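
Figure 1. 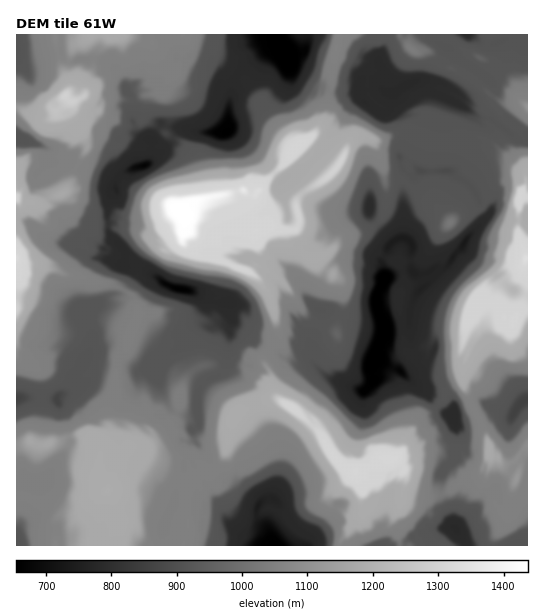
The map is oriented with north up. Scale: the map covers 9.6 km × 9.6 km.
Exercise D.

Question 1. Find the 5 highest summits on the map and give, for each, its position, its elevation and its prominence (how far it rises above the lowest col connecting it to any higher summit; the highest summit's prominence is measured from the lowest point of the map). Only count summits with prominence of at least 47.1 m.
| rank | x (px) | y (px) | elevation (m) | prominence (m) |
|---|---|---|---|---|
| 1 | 185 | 216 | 1437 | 783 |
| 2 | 395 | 459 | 1310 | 266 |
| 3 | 337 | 168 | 1300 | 66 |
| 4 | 65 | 96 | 1299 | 250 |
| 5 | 107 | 491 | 1186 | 140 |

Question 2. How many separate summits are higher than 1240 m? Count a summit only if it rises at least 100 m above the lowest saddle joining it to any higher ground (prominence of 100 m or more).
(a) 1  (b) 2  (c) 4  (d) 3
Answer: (d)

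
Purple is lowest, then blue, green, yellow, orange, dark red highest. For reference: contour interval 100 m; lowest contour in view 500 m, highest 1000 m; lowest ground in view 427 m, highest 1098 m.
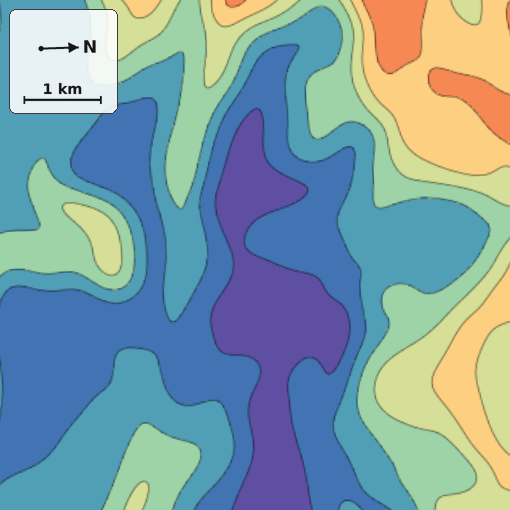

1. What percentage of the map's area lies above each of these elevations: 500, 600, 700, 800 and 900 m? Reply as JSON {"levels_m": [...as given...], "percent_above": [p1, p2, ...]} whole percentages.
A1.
{"levels_m": [500, 600, 700, 800, 900], "percent_above": [90, 65, 39, 22, 12]}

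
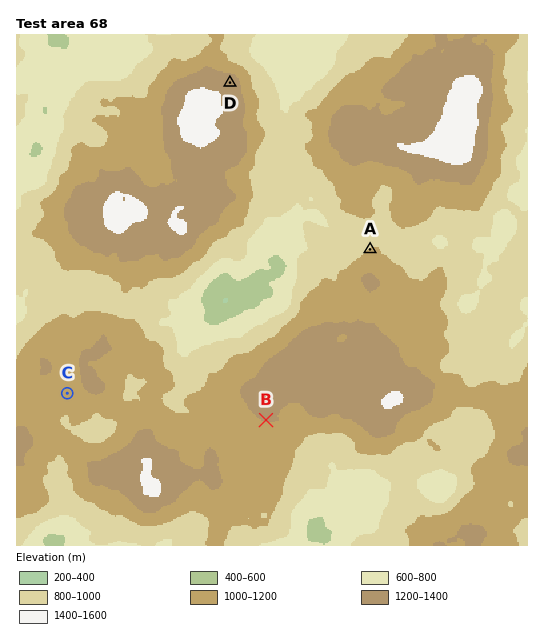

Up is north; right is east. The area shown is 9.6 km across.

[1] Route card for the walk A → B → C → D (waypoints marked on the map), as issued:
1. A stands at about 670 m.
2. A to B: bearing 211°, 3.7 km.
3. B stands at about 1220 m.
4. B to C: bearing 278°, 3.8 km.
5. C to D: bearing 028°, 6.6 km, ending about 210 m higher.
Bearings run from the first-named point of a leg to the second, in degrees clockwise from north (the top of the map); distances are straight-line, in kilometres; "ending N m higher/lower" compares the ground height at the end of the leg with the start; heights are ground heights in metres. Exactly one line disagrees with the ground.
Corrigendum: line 1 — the height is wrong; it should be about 1020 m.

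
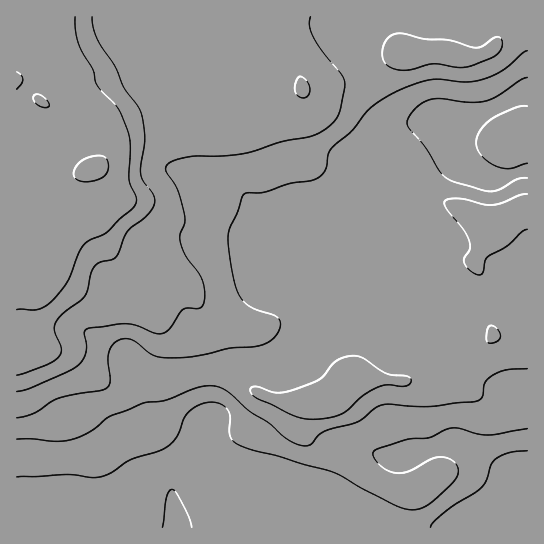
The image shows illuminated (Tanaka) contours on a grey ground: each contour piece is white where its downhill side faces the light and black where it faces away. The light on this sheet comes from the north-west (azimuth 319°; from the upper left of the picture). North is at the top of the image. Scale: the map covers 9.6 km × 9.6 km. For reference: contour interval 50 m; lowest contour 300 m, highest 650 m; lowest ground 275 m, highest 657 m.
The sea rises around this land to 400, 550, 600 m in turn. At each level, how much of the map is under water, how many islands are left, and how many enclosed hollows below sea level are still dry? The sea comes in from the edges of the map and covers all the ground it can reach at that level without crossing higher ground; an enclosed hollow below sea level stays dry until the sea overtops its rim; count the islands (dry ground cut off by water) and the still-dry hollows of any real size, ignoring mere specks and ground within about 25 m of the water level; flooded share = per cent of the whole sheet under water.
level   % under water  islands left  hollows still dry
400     25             0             0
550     87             0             0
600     90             0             0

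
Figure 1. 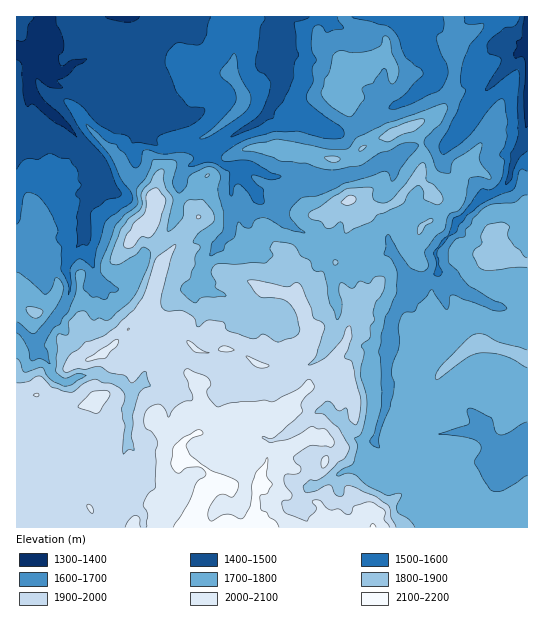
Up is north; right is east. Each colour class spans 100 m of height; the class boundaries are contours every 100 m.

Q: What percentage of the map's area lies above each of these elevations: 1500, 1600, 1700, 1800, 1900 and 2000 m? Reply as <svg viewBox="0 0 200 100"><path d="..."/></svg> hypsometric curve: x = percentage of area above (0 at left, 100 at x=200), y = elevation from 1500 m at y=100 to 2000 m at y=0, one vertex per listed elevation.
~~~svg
<svg viewBox="0 0 200 100"><path d="M177 100l-24-20-30-20-50-20-23-20-33-20"/></svg>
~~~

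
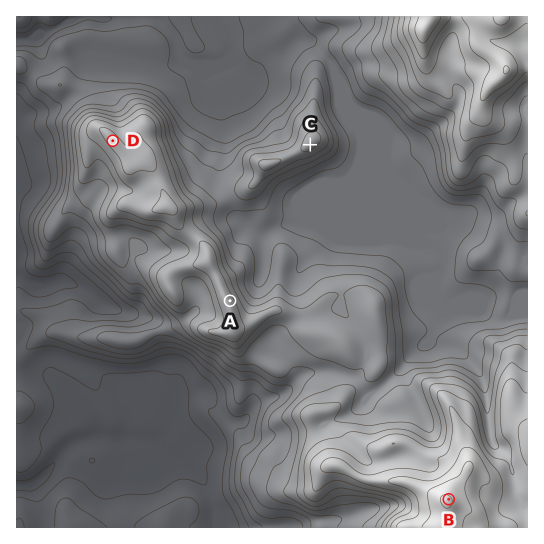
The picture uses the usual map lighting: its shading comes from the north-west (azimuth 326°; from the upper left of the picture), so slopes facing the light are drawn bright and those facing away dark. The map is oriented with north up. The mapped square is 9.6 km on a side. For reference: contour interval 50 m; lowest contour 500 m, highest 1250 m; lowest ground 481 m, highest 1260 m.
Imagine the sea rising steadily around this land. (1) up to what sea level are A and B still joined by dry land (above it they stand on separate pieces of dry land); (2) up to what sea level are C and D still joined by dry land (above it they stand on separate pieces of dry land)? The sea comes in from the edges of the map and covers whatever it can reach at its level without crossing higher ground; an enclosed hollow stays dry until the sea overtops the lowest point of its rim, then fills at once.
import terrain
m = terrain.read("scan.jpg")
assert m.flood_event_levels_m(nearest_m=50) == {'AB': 900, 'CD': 850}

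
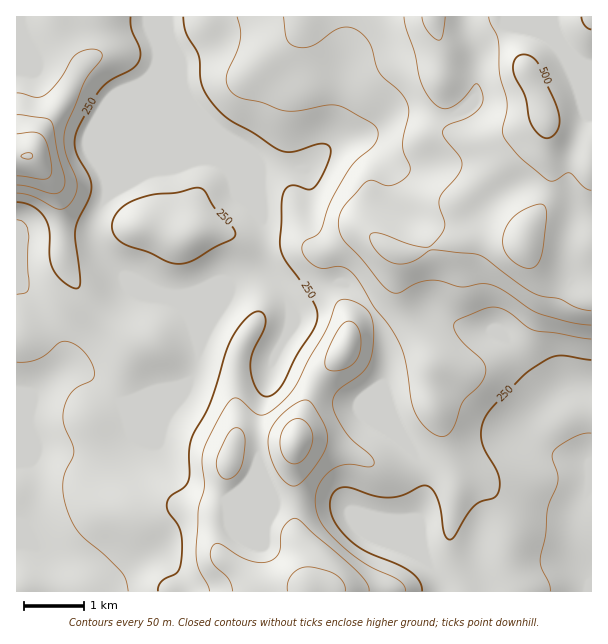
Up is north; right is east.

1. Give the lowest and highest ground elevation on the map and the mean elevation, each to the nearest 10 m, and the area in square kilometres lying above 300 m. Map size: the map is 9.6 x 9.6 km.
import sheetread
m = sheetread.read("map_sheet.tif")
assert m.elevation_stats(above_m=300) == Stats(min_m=150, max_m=520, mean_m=290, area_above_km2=36.3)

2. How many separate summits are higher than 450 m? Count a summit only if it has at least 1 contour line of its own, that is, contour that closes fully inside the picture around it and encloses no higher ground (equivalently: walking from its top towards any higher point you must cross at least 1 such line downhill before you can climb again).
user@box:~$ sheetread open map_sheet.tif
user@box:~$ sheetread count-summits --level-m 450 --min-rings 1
2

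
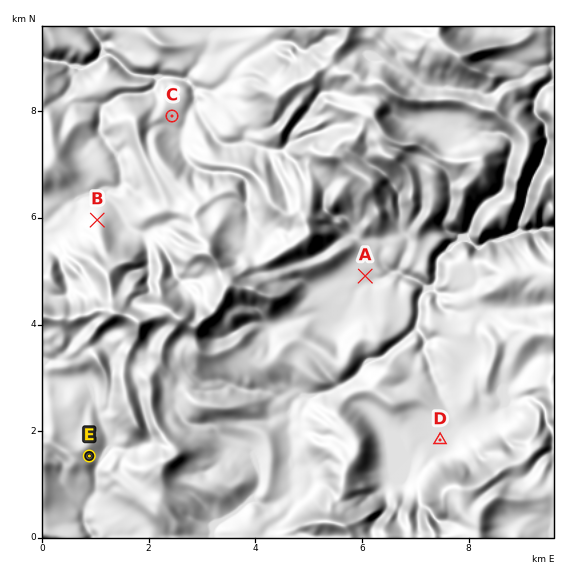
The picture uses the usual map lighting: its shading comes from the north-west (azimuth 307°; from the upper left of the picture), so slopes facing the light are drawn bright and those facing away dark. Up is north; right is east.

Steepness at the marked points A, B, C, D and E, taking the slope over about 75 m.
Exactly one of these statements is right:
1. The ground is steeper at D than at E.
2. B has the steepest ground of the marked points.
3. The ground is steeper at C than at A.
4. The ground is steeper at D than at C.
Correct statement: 3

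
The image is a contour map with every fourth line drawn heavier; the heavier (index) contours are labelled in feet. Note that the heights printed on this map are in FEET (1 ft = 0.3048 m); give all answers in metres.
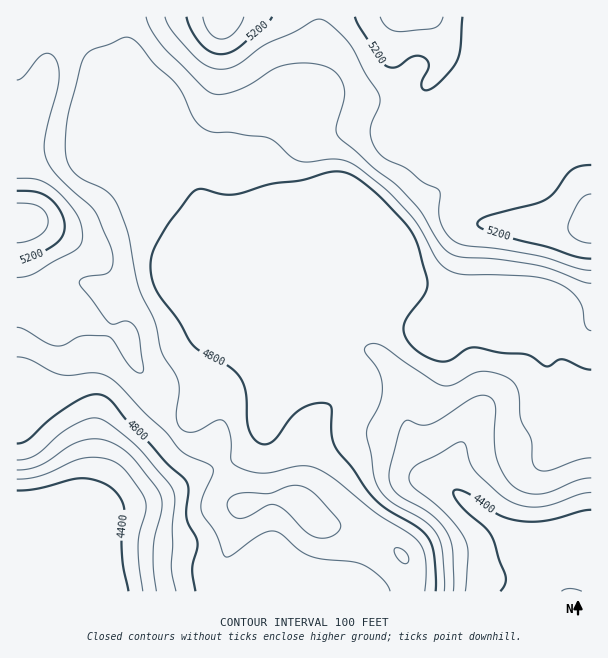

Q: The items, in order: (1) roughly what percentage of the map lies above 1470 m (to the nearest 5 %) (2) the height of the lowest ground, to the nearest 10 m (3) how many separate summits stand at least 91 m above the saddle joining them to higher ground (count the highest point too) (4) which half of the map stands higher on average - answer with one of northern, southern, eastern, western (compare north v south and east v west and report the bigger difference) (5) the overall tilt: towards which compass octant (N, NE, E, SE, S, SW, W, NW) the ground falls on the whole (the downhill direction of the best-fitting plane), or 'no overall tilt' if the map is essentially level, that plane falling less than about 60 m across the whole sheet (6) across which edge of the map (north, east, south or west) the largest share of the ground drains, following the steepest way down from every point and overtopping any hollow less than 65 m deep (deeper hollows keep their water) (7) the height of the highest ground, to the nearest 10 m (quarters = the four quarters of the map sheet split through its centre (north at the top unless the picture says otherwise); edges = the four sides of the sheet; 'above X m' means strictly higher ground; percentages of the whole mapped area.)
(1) Roughly 55 % of the ground is higher than 1470 m.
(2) The lowest point is down at roughly 1310 m.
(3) There are 2 summits with 91 m or more of prominence.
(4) On average the northern half of the map is the higher ground.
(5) The general tilt is down to the south (the land rises towards the north).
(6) The largest share of the runoff leaves by the southern edge.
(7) The highest ground is at about 1630 m.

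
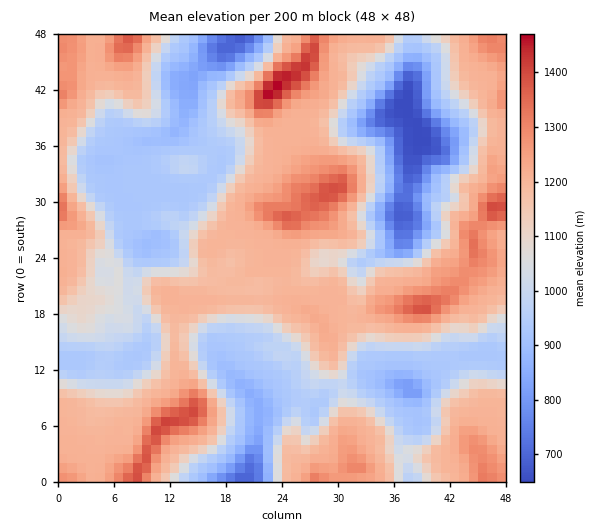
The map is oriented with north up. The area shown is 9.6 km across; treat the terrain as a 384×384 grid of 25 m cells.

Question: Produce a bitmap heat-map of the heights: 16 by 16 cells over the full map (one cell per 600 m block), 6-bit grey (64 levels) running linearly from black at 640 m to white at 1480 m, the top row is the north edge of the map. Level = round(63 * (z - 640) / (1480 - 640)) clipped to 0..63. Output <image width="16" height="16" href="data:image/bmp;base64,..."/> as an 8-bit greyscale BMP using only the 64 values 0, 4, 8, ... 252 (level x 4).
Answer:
<image width="16" height="16" href="data:image/bmp;base64,Qk02BQAAAAAAADYEAAAoAAAAEAAAABAAAAABAAgAAAAAAAABAAATCwAAEwsAAAABAAAAAAAAAAAAAAEBAQACAgIAAwMDAAQEBAAFBQUABgYGAAcHBwAICAgACQkJAAoKCgALCwsADAwMAA0NDQAODg4ADw8PABAQEAAREREAEhISABMTEwAUFBQAFRUVABYWFgAXFxcAGBgYABkZGQAaGhoAGxsbABwcHAAdHR0AHh4eAB8fHwAgICAAISEhACIiIgAjIyMAJCQkACUlJQAmJiYAJycnACgoKAApKSkAKioqACsrKwAsLCwALS0tAC4uLgAvLy8AMDAwADExMQAyMjIAMzMzADQ0NAA1NTUANjY2ADc3NwA4ODgAOTk5ADo6OgA7OzsAPDw8AD09PQA+Pj4APz8/AEBAQABBQUEAQkJCAENDQwBEREQARUVFAEZGRgBHR0cASEhIAElJSQBKSkoAS0tLAExMTABNTU0ATk5OAE9PTwBQUFAAUVFRAFJSUgBTU1MAVFRUAFVVVQBWVlYAV1dXAFhYWABZWVkAWlpaAFtbWwBcXFwAXV1dAF5eXgBfX18AYGBgAGFhYQBiYmIAY2NjAGRkZABlZWUAZmZmAGdnZwBoaGgAaWlpAGpqagBra2sAbGxsAG1tbQBubm4Ab29vAHBwcABxcXEAcnJyAHNzcwB0dHQAdXV1AHZ2dgB3d3cAeHh4AHl5eQB6enoAe3t7AHx8fAB9fX0Afn5+AH9/fwCAgIAAgYGBAIKCggCDg4MAhISEAIWFhQCGhoYAh4eHAIiIiACJiYkAioqKAIuLiwCMjIwAjY2NAI6OjgCPj48AkJCQAJGRkQCSkpIAk5OTAJSUlACVlZUAlpaWAJeXlwCYmJgAmZmZAJqamgCbm5sAnJycAJ2dnQCenp4An5+fAKCgoAChoaEAoqKiAKOjowCkpKQApaWlAKampgCnp6cAqKioAKmpqQCqqqoAq6urAKysrACtra0Arq6uAK+vrwCwsLAAsbGxALKysgCzs7MAtLS0ALW1tQC2trYAt7e3ALi4uAC5ubkAurq6ALu7uwC8vLwAvb29AL6+vgC/v78AwMDAAMHBwQDCwsIAw8PDAMTExADFxcUAxsbGAMfHxwDIyMgAycnJAMrKygDLy8sAzMzMAM3NzQDOzs4Az8/PANDQ0ADR0dEA0tLSANPT0wDU1NQA1dXVANbW1gDX19cA2NjYANnZ2QDa2toA29vbANzc3ADd3d0A3t7eAN/f3wDg4OAA4eHhAOLi4gDj4+MA5OTkAOXl5QDm5uYA5+fnAOjo6ADp6ekA6urqAOvr6wDs7OwA7e3tAO7u7gDv7+8A8PDwAPHx8QDy8vIA8/PzAPT09AD19fUA9vb2APf39wD4+PgA+fn5APr6+gD7+/sA/Pz8AP39/QD+/v4A////ALSszLx8TCRMqLjAqHSctMSsqLDQtJBMUJCgtJxojLi0qKSkxNy0WEhgbJRwUHCoqHxweJywfEhQYGxkTDxYgIhYXFh0mFhUYGygeFxcXFhYeHhweJxsaHSYrKSgrJyIeJSEdJyoqKSkrKyktMjQuKiogHB8iKSkqKSYfIiYtMC4qIxYUHCoqKysoJRUMHy8uLh8WFxgjKzE0MigQBRgrNCYWFRYWGSgtMjYxGAcUJjAgFRUWGBYeKiwuKxgDCBcrJxgWFRMXICsrJxYLAgUUKC0iIx0RGSs3LioaCQIQHysvKyscEBEcMjkuJBYHFSgsLy0zIxQJCBowMSklFhsrMQ="/>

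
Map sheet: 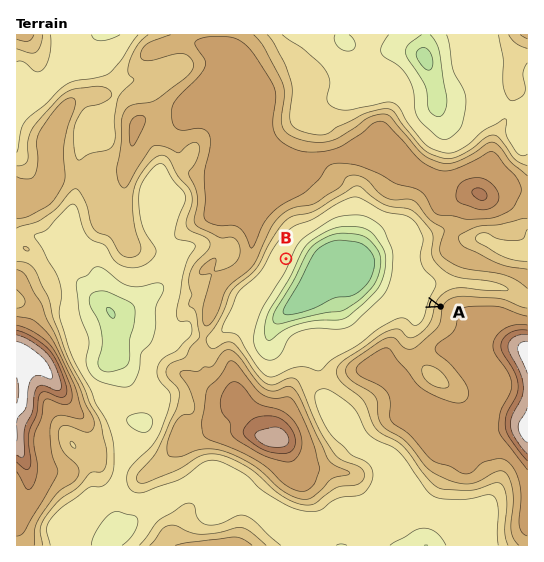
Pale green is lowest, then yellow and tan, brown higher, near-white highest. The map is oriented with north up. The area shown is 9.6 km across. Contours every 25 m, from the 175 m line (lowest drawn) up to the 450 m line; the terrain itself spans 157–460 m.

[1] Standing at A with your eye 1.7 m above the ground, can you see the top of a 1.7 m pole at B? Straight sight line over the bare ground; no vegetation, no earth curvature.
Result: yes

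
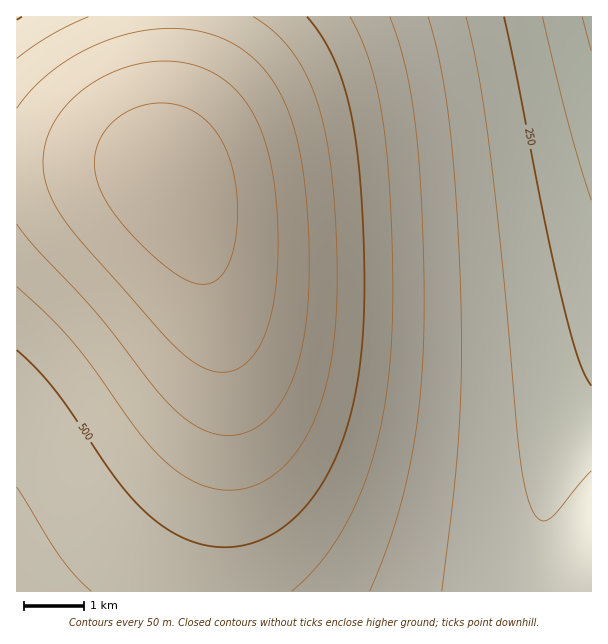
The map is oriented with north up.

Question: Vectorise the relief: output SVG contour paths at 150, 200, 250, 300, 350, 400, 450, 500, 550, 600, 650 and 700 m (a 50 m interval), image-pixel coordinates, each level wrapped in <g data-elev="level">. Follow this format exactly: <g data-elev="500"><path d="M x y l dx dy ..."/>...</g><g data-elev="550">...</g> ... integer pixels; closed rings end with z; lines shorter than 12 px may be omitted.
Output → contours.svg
<g data-elev="150"><path d="M591 51l-9-34"/></g><g data-elev="200"><path d="M591 200l-22-75-27-108"/></g><g data-elev="250"><path d="M591 386l-7-12-7-18-17-63-15-72-41-204"/></g><g data-elev="300"><path d="M591 471l-40 47-8 3-7-5-9-19-6-34-18-190-12-112-11-80-14-64"/></g><g data-elev="350"><path d="M442 591l11-96 6-58 2-63 0-68-4-97-7-81-9-60-13-51"/></g><g data-elev="400"><path d="M370 591l22-58 16-59 10-61 5-69 0-102-6-105-11-66-7-29-9-25"/></g><g data-elev="450"><path d="M292 591l19-18 16-20 16-23 14-27 11-29 9-31 7-35 5-36 3-46 1-56-3-69-4-57-6-39-7-33-10-30-13-25"/><path d="M17 487l43 70 15 19 16 15"/></g><g data-elev="500"><path d="M17 350l21 20 18 22 52 76 21 27 23 23 24 16 16 8 17 4 18 1 16-2 17-5 16-8 15-11 14-14 14-18 12-21 10-24 9-26 6-29 5-30 3-71-3-100-4-41-6-34-8-29-9-25-12-23-15-19"/></g><g data-elev="550"><path d="M17 287l29 27 22 22 22 28 55 76 19 20 19 15 14 8 13 5 15 2 14 0 13-4 14-6 12-8 12-12 14-19 11-23 9-26 7-32 4-33 2-39 0-45-3-46-4-36-5-30-7-27-9-23-11-21-13-17-15-14-17-12"/><path d="M88 17l-37 18-34 23"/></g><g data-elev="600"><path d="M17 224l19 24 62 67 63 80 15 16 13 11 12 7 12 4 12 2 12 0 12-4 11-6 10-9 9-11 8-13 7-17 10-40 5-48-1-59-5-55-9-44-13-34-18-27-12-12-12-9-14-7-15-6-16-4-17-1-34 2-37 10-35 17-31 23-13 14-10 13"/></g><g data-elev="650"><path d="M220 372l8 0 9-3 8-5 7-7 12-21 9-28 4-39 1-45-4-44-8-36-9-22-11-20-15-16-16-12-20-9-21-4-22 1-24 5-21 8-19 11-16 13-14 17-9 16-5 18-1 17 3 18 9 21 17 24 93 107 17 16 13 10 12 6z"/></g><g data-elev="700"><path d="M197 284l12 0 10-6 8-11 6-16 4-23 0-24-2-24-5-21-6-15-9-13-9-11-12-9-14-5-13-3-15 1-14 3-12 5-10 7-9 9-6 10-5 11-1 10 0 12 3 12 6 14 9 14 27 32 33 29 13 8z"/></g>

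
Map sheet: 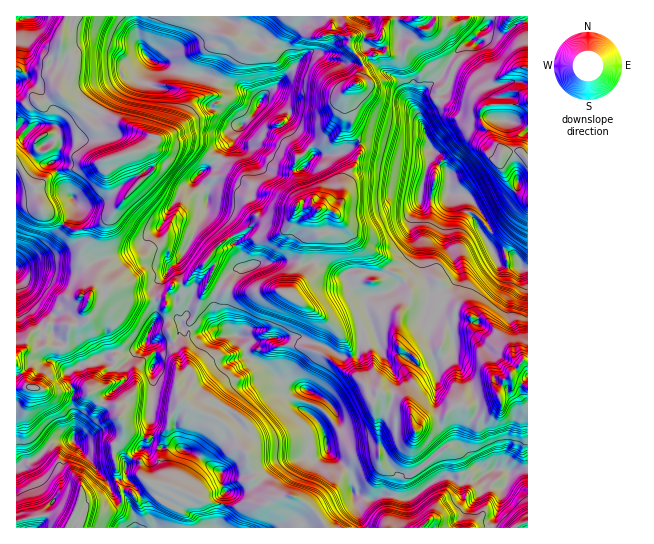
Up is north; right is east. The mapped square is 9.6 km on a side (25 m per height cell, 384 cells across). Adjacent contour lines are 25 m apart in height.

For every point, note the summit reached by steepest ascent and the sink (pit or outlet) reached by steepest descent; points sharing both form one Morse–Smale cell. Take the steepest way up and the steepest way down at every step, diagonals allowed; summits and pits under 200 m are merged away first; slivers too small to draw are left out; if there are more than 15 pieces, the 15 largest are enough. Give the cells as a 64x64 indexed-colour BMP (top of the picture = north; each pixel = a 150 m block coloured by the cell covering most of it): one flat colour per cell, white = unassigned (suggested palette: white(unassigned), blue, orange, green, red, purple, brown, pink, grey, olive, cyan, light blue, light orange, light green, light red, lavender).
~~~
<image width="64" height="64" href="data:image/bmp;base64,Qk12CAAAAAAAAHYAAAAoAAAAQAAAAEAAAAABAAQAAAAAAAAIAAATCwAAEwsAABAAAAAAAAAA////ALR3HwAOf/8ALKAsACgn1gC9Z5QAS1aMAMJ34wB/f38AIr28AM++FwDox64AeLv/AIrfmACWmP8A1bDFAGZmZmZmZmZmZmZmZmZmZmZmZmYREREREREREREREREQmZaZmWZmZmZmZmZmZmZmZmZmZhERERERERERERERERGZmZmZmZlmZmZmZmZmZmZmZmZhEREREREREREREREREZmZmZmZmZZmZmZmZmZmZmZmZhERERERERERERERERERmZmZmZmZlmZmZmZmZmZmYRERERER3d3XdxERERERERGZmZmZmZmWZmZmZmZmZmYRERERERHd3dd3dxEREREREZmZmZmZmWZmZmZmZmZmZhEREREREd3d13d37u7hERERmZmZmZmZZmZmZmZmZmZhEREREREd3d3Xd37u7u53d3eZmZmZmZlmZmZmZmZmZmEREREREd3d3Xd3d+7u53d3d5mZmZmZmWZmZmZmZmZmYREREREd3d3dd3d3fu53d3d3mZmZmZmZZmZmZmZmZmZhERERERd3d3d3d3d3d3d3d3eZmZmZmZmWYRFmZmZmZmERERERF3d3d3d3d3d3d3d3d5mZmZmZmZkRERZmZmZmYRERERF3d3d3d3d3d3d3d3d3mZmZmZmZkRERFmZmZmYREREREXd3d3d3dER3d3d3d3eZmZmZmZmRERERZmZmYRERERERd3d3d3d0RER3d3d3d5mZmZmZkRERERFhFmEREREREREXd3d3d3RERERER3d3mZmZmZkREREREREREREREREREXd3d0d3REREREREd3cJEREZkREREREREREREREREXd3d3d3RERERERERERHdwEREREREREREREREREREREXd3d3d3REREREREREREdEAREREREREREREREREREREXd3d3d3REREREREREREREQREREREREREREREREREREXd3d3d3dERERERERERERERBERERERERERERERERERF3d3d3d3ckREREREAEREREREqqEREREREREREREREREXd3d3d3IiNEREREQABERERESqqqoREREREREREREREXInd3ciIiM0RERERAAERERERKqqqqERERERERERERESIiIiIiIiMzREREREAEREREREqqqqqhERERERERIiIRIiIiIiIiMzM0REREQARERERESqqqqqoRERERIiIiIhIiIiIiIiMzMzREREQERERERERKqqqqqhEREREiIiIiEiIiIiIiMzMzNEREREREREREREqqqqqqERERESIiIiISIiIiIjMzMzM0RERERERERERESqqqqqoRERERIiIiIhEiIiIjMzMzP//0RERERERERERKqqqqqqEREREiIiIiISIiIiIzMzM///80RLu0REREREqqqqqqEREREREiIiIiIiIiIjMzM///8zNEu7tERERESqqqqqoRERERESIiIiIiIiIiMzMzMzMzMzS7u0RERERKqqqqqhEREREREiIiIiIiIiIjMzMzMzMzNLu7RERAAFqqqqqhERERERERIiIiIiIiIiMzMzMzMzMzu7REREUFWqqqqqoRERERERESIiIiIiIiIzMzMzMzMzu7tEREVVVaqqqqqhERERERERIiIgAAAiIiMzMzMzMzO7u0REVVVVqqqqqIERERERERESIiIgACIiIzMzMzMzO7u7REQFVVWqqqiIiIERERERERIiIiIiIiIjMzMzMzMzu7tEQAVVVaqqiIiIiBERERERESIiIiIiIiIzMzMzMzO7u0RAVVVVqoiIiIiIgRERERERIiIiIiIiMzMzMzMzM7u7REVVVVWIiIiIiIiIEREREREiIiIiIiIzMzMzMzMzO7tEVVVVVYiIiIiIiIiBEREREiIiIiIiIzMzMzMzMzM7u1VVVVVViIiIiIiIiIgRERESIiIiIiIjMzMzMzMzMzu7VVVVVVWIiIiIiIiIiIERERIiIiIiIiMzMzMzMzMzO7tVVVVVVYiIiIiIiIiIgRERERIiIiIiIzMzMzMzMzM7u1VVVVVViIiIiIiIiIiBERERESIiIiIiMzMzMzMzMzO1VVVVVVWIiIiIiIiIiBERERERIiIiIiIjMzMzMzMzM1VVVVVVVYiIiIiIiIiIgRERERESIiIiIiIjMzMzMzM1VVVVVVVViIiIiIiIiIgRERERERIiIiIiIiIjMzMzMzVVVVVVVVWIiIiIiIiBERERERERESIREiIiIiMzMzMzNVVVVVVVVYiIiIiIgRERERERERERERERIiIiIzMzMzNVVVVVVVVViIiIiIgREREREREREREREREiIiIjMzMzM1VVVVVVVVXMzIgREREREREREREREREREiIiIiMzMzMzVVVVVVVVVczMwRERERERERERERERERIiIiIiIzMzMzM1VVVVVVVVzMzAERERERERERERERERERIiIiIiMzMzMzNVVVVVVVXMzAABERERERERERERERERESIiIiIjMzMzMzVVVVVVVczMAAEREREREREREREREREREiIiIiMzMzMzM1VVVVVVzMwAAREREREREREREREREREiIiIiIzMzMzMzVVVVVVXMzMAREREREREREREREREREiIiIiIzMzMzMzM1VVVVVczMzBERERERERERERERERIiIiIiIjMzMzMzMzNVVVVVzMzMERERERERERERERERIiIiIiIjMzMzMzMzMzNVVVXMzMwBERERERERERERERIiIiIiIzMzMzMzMzMzMzVVVczMzAEREREREREREREiIiIiIiIjMzMzMzMzMzMzNVVV"/>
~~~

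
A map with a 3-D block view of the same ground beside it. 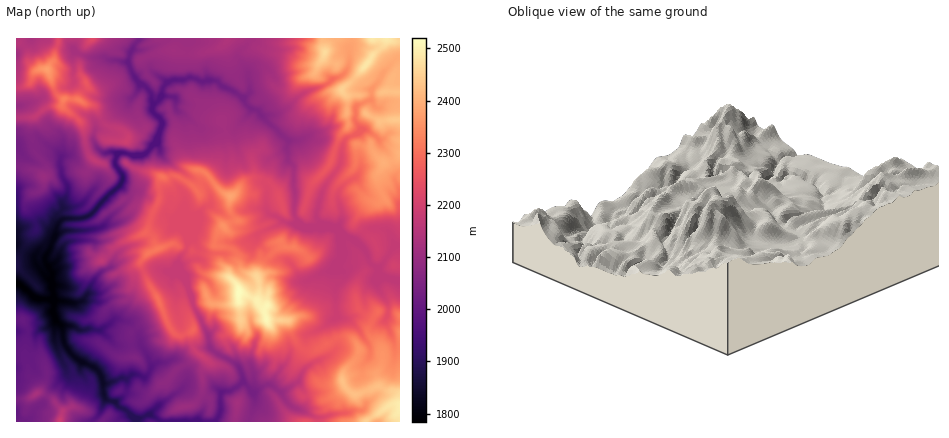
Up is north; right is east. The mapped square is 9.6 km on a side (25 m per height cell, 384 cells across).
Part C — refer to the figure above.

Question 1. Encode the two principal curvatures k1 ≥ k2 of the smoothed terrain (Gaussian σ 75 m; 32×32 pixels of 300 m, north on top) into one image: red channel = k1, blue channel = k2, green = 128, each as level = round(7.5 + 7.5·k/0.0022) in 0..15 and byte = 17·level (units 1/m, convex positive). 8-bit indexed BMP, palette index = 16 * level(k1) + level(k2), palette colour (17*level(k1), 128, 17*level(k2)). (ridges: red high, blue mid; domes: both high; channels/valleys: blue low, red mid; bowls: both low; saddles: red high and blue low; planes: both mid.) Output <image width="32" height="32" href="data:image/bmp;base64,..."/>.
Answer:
<image width="32" height="32" href="data:image/bmp;base64,Qk02CAAAAAAAADYEAAAoAAAAIAAAACAAAAABAAgAAAAAAAAEAAATCwAAEwsAAAABAAAAAAAAAIAAABGAAAAigAAAM4AAAESAAABVgAAAZoAAAHeAAACIgAAAmYAAAKqAAAC7gAAAzIAAAN2AAADugAAA/4AAAACAEQARgBEAIoARADOAEQBEgBEAVYARAGaAEQB3gBEAiIARAJmAEQCqgBEAu4ARAMyAEQDdgBEA7oARAP+AEQAAgCIAEYAiACKAIgAzgCIARIAiAFWAIgBmgCIAd4AiAIiAIgCZgCIAqoAiALuAIgDMgCIA3YAiAO6AIgD/gCIAAIAzABGAMwAigDMAM4AzAESAMwBVgDMAZoAzAHeAMwCIgDMAmYAzAKqAMwC7gDMAzIAzAN2AMwDugDMA/4AzAACARAARgEQAIoBEADOARABEgEQAVYBEAGaARAB3gEQAiIBEAJmARACqgEQAu4BEAMyARADdgEQA7oBEAP+ARAAAgFUAEYBVACKAVQAzgFUARIBVAFWAVQBmgFUAd4BVAIiAVQCZgFUAqoBVALuAVQDMgFUA3YBVAO6AVQD/gFUAAIBmABGAZgAigGYAM4BmAESAZgBVgGYAZoBmAHeAZgCIgGYAmYBmAKqAZgC7gGYAzIBmAN2AZgDugGYA/4BmAACAdwARgHcAIoB3ADOAdwBEgHcAVYB3AGaAdwB3gHcAiIB3AJmAdwCqgHcAu4B3AMyAdwDdgHcA7oB3AP+AdwAAgIgAEYCIACKAiAAzgIgARICIAFWAiABmgIgAd4CIAIiAiACZgIgAqoCIALuAiADMgIgA3YCIAO6AiAD/gIgAAICZABGAmQAigJkAM4CZAESAmQBVgJkAZoCZAHeAmQCIgJkAmYCZAKqAmQC7gJkAzICZAN2AmQDugJkA/4CZAACAqgARgKoAIoCqADOAqgBEgKoAVYCqAGaAqgB3gKoAiICqAJmAqgCqgKoAu4CqAMyAqgDdgKoA7oCqAP+AqgAAgLsAEYC7ACKAuwAzgLsARIC7AFWAuwBmgLsAd4C7AIiAuwCZgLsAqoC7ALuAuwDMgLsA3YC7AO6AuwD/gLsAAIDMABGAzAAigMwAM4DMAESAzABVgMwAZoDMAHeAzACIgMwAmYDMAKqAzAC7gMwAzIDMAN2AzADugMwA/4DMAACA3QARgN0AIoDdADOA3QBEgN0AVYDdAGaA3QB3gN0AiIDdAJmA3QCqgN0Au4DdAMyA3QDdgN0A7oDdAP+A3QAAgO4AEYDuACKA7gAzgO4ARIDuAFWA7gBmgO4Ad4DuAIiA7gCZgO4AqoDuALuA7gDMgO4A3YDuAO6A7gD/gO4AAID/ABGA/wAigP8AM4D/AESA/wBVgP8AZoD/AHeA/wCIgP8AmYD/AKqA/wC7gP8AzID/AN2A/wDugP8A/4D/AJV2hfeUpLHXtoCQkPKyoZGxpbeFh4bHxcOUsrLD5aWXtqWE1ujXtpCQx9mSktjYtcWjyZWFp5OTlbinlaWBt6iE+cWVlYSloPm1p9emg3W3lIC0g4Wlg7eVlpXXx7alp4aVtoV1lseAoYGSt7iHdcaEp6OVpoSngrmmtthlhqd1lofIlLaTgIW4hcWClrd1psjXgYWVtpWmk4aV14aHl4aYh9iDkoKXt7i4poSTYpb3opGUg7eVhZenhHSFt4SnhqintnOj2Ni2hpaEprantaOSp6XBxbaEppa4lobYlLiVpaWUg7OhkYKYmIV1xtfpsoKk2NSS54ODc4SWt5OnlrXZuJWCxefXpXSFdXX3ddeQlKbooPnW+ObHlXR0haeDpbeVpKSkc5fGpoZ1ptaGsrTWtdeC2LeDhpaWhZenp8a1tYGklbWjc5WmlpX4lZaA6JR16bWotnV1doeGh6eWhIaC2JWFhMWCtoSXtsZ1l5Lmgab3k7W2dGR2h4eGp3aGhseWdYWl6bSxxqfFdXZ2hMW2+ZPHyLa2lJSEd3aXl4aXp3aFhYWn6OaDleeEhXSWdKSTpXOkk3KW2qWFh4eFlpelhoSltdilxraUpefXx5WVt5WVdZa3x9int4aHhpaYdpW5lYKkk6PGt9jHpnWVdoW3ppWFhKe3loWGloWVl4eHdLWWgsTT8oCClLeXd3d3dafIt6eWlJJylIWFlqZ0dIW1l4eElNOg96WVlsd2h4aFlbOThXWFx7OnlaiEp7intbS3lnSUpPSA6KaFxpaHhbdz2LeGhpe3kceEpoaYl7iUgrbHxoHIlOSAxHTGlnW2leXF+JaGp6eC14OmpaeWp4WWp8qipbiF18Cyxvf41aTX1lOltpeXlpSo15K2c6inhZeGp4GnlOf44PfEtnKk57WThoaWdpd1lnamtYSlhqiWhpeXhHW20qBwsKCgkqZ1hoeHhpiXl4WXd4XXg7a3lZd2loaGddaQ+ff62HDGl3d3h4d3h5iHhIV2ZMWhtcaCl4WVhnR094Omp5e31aCnh3eHh4aHl4OXmHaFc/dxgsiF2NiTpuazhKV2hsaQw5WGh4iIl4Z0hoeXhpeT+bH3preDdKPp1fjXhXaF2IDYg5eHh5iXlJeHhpW3l5TlgJKEhbWUYvOUtLaWh6WzsrHWuaaog5OFh5emk4DD6Nm2k8mno9XVtnPnpYaYpJLXgICQgYKmqIaHhoXo6MNww7WFhJeS+Pm4o8Z1h6eQuJWouLenp5eHdod1lqa3xseR18eEhqSUludjo3OEppG4l4iIh5eHh4aHh4aFhobploWF14V1p3Vk5YO22KWXlJSHh4d3h4eYh4eHh4aFldaWhoW2t6Y="/>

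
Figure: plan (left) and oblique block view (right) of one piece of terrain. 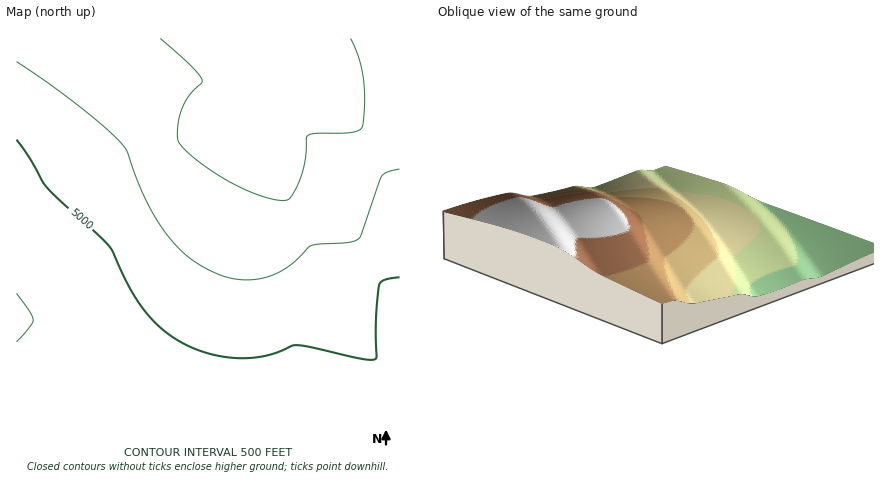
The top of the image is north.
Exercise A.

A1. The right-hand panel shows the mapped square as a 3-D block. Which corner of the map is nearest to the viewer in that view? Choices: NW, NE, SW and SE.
NW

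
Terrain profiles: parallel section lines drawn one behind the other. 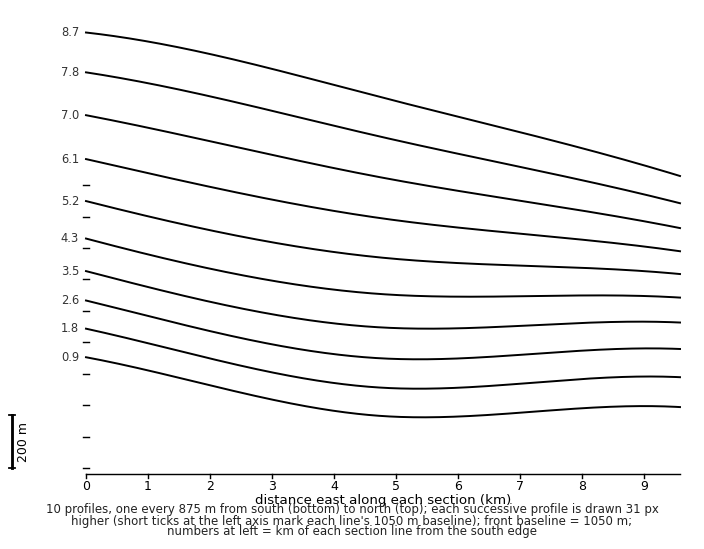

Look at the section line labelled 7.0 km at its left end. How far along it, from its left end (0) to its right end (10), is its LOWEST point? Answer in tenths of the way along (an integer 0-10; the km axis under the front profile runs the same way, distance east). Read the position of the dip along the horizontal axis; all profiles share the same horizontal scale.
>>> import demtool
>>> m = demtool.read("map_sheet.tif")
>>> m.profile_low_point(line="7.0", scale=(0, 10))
10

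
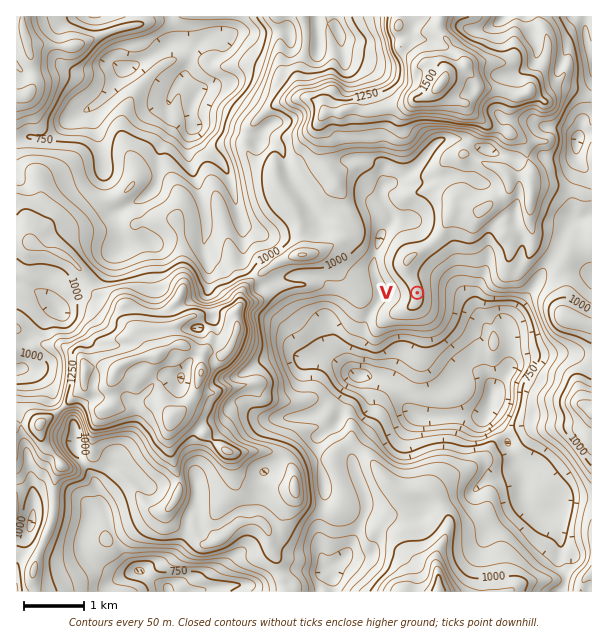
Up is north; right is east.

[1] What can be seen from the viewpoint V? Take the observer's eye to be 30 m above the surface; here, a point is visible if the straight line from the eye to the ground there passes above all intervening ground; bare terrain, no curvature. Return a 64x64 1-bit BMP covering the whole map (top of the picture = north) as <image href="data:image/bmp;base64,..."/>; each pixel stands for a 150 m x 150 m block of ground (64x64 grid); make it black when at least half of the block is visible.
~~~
<image width="64" height="64" href="data:image/bmp;base64,Qk0+AgAAAAAAAD4AAAAoAAAAQAAAAEAAAAABAAEAAAAAAAACAAATCwAAEwsAAAIAAAAAAAAA////AAAAAAAAAAADA///BgAAAAMA///+AAAAAgB///8AAAADAH8//wAAAAMAfj//AAAAAQA/P/8AAAAAAD8//wAAAAAAA///AAAAAAAB//8AAAAA/AHf/wAAAAHcAY7/AAAAAcw/jf8AAAAByH+B/wAAAAPY/+H/AAAAA9n/+ccAAAD/+///hwAAA/////+HAABn//////8AAD///8H//wAAP4D/gH//AAA/AH4AT/8AAAsf/ABn/wAAD5/wAGf/AAAP/+AAN/4AAA//4AAf/wAAAf/AAB//AAAB/8AAH/8AAAD/4AAf/wAAAP/AAB//AAAAf8QAH/gAAAD/ggA/+AAAAH+D9n/4AAAAf8f+//gAAAB///7/+AAAAD////8YAAAAH/9//wgAAAAH/x/+gAAAAAD+D/6AAAAAAD4D/kAAAAAADgP+wAAAAAAOAfyAAAAAAA4B/IAAAAAABAHigAAAAAI8AwOAAAAABhwCAIAAAAAEHAAAgAAAAAAMAgAAAAAAAAABgAAAAAAAOADAAAAAAAD/+AAAAAAAAP/8DwAAAAAAf//4AAAAAAA///AAAAAAAAz/4AAAAAAAAA8D4AAAAAAAAwIAAAAAAAAAAAAAAAAAAAAAAAAAAAAAAAAAAAAAAAAAAAAAAAAAAAAAAAAAAAAAAAAAAAAAAAAAAAAAAAAAAAAAAA=="/>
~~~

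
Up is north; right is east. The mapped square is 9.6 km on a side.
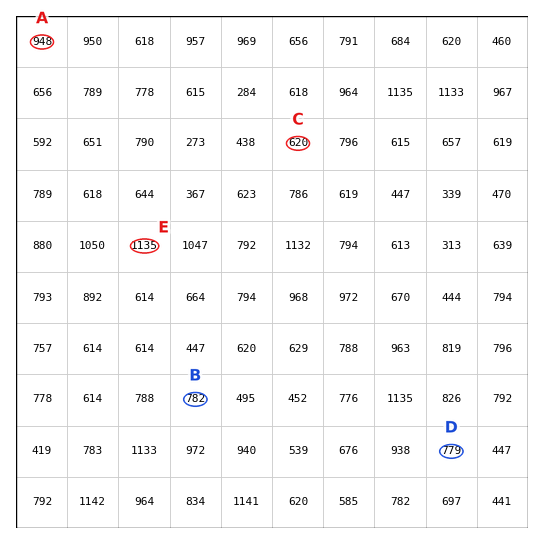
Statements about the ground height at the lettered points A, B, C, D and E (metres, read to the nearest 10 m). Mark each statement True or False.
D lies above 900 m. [False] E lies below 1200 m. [True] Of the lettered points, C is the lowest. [True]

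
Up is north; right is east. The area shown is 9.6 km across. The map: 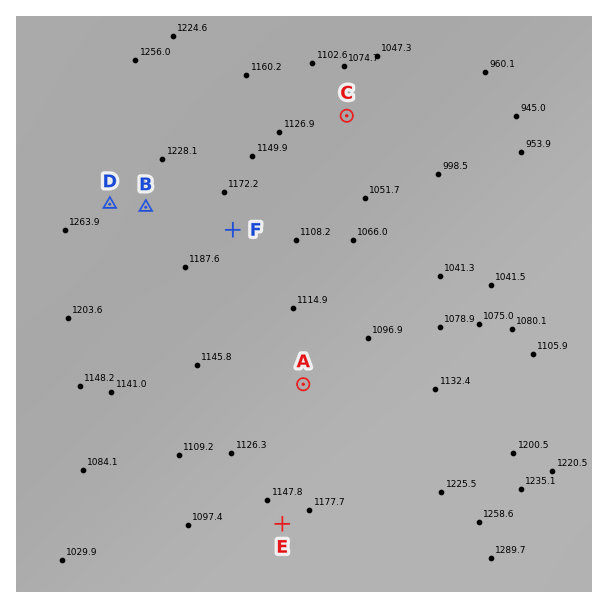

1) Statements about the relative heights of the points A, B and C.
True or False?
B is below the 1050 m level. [False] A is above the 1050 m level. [True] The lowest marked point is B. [False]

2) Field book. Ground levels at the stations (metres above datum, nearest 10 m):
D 1250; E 1160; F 1160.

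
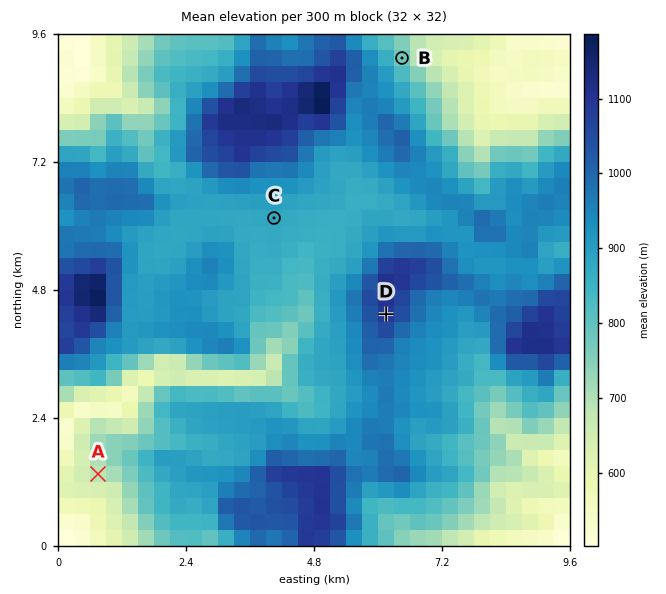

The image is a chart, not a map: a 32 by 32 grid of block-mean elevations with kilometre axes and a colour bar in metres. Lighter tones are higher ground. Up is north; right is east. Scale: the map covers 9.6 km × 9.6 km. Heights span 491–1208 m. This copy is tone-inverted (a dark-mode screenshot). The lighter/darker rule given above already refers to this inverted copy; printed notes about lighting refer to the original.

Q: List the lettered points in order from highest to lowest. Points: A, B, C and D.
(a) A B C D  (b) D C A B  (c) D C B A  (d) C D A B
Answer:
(c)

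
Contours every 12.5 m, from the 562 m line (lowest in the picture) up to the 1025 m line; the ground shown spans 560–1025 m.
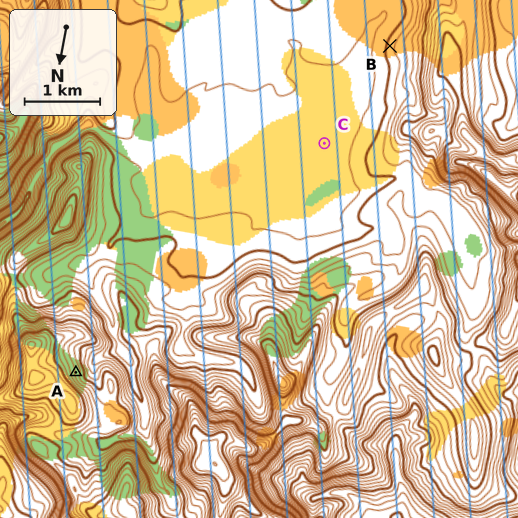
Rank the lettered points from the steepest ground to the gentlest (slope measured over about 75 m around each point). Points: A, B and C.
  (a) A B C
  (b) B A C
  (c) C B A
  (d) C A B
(a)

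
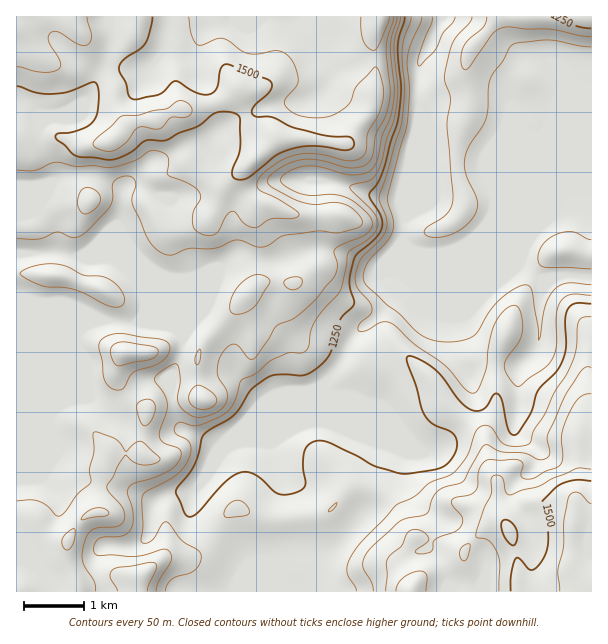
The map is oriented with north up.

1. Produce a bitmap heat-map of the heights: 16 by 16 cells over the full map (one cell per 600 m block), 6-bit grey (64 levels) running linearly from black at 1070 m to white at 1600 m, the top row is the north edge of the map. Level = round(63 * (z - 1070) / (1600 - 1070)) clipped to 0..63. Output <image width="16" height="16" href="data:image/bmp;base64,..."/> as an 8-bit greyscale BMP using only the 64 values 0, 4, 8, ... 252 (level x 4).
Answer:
<image width="16" height="16" href="data:image/bmp;base64,Qk02BQAAAAAAADYEAAAoAAAAEAAAABAAAAABAAgAAAAAAAABAAATCwAAEwsAAAABAAAAAAAAAAAAAAEBAQACAgIAAwMDAAQEBAAFBQUABgYGAAcHBwAICAgACQkJAAoKCgALCwsADAwMAA0NDQAODg4ADw8PABAQEAAREREAEhISABMTEwAUFBQAFRUVABYWFgAXFxcAGBgYABkZGQAaGhoAGxsbABwcHAAdHR0AHh4eAB8fHwAgICAAISEhACIiIgAjIyMAJCQkACUlJQAmJiYAJycnACgoKAApKSkAKioqACsrKwAsLCwALS0tAC4uLgAvLy8AMDAwADExMQAyMjIAMzMzADQ0NAA1NTUANjY2ADc3NwA4ODgAOTk5ADo6OgA7OzsAPDw8AD09PQA+Pj4APz8/AEBAQABBQUEAQkJCAENDQwBEREQARUVFAEZGRgBHR0cASEhIAElJSQBKSkoAS0tLAExMTABNTU0ATk5OAE9PTwBQUFAAUVFRAFJSUgBTU1MAVFRUAFVVVQBWVlYAV1dXAFhYWABZWVkAWlpaAFtbWwBcXFwAXV1dAF5eXgBfX18AYGBgAGFhYQBiYmIAY2NjAGRkZABlZWUAZmZmAGdnZwBoaGgAaWlpAGpqagBra2sAbGxsAG1tbQBubm4Ab29vAHBwcABxcXEAcnJyAHNzcwB0dHQAdXV1AHZ2dgB3d3cAeHh4AHl5eQB6enoAe3t7AHx8fAB9fX0Afn5+AH9/fwCAgIAAgYGBAIKCggCDg4MAhISEAIWFhQCGhoYAh4eHAIiIiACJiYkAioqKAIuLiwCMjIwAjY2NAI6OjgCPj48AkJCQAJGRkQCSkpIAk5OTAJSUlACVlZUAlpaWAJeXlwCYmJgAmZmZAJqamgCbm5sAnJycAJ2dnQCenp4An5+fAKCgoAChoaEAoqKiAKOjowCkpKQApaWlAKampgCnp6cAqKioAKmpqQCqqqoAq6urAKysrACtra0Arq6uAK+vrwCwsLAAsbGxALKysgCzs7MAtLS0ALW1tQC2trYAt7e3ALi4uAC5ubkAurq6ALu7uwC8vLwAvb29AL6+vgC/v78AwMDAAMHBwQDCwsIAw8PDAMTExADFxcUAxsbGAMfHxwDIyMgAycnJAMrKygDLy8sAzMzMAM3NzQDOzs4Az8/PANDQ0ADR0dEA0tLSANPT0wDU1NQA1dXVANbW1gDX19cA2NjYANnZ2QDa2toA29vbANzc3ADd3d0A3t7eAN/f3wDg4OAA4eHhAOLi4gDj4+MA5OTkAOXl5QDm5uYA5+fnAOjo6ADp6ekA6urqAOvr6wDs7OwA7e3tAO7u7gDv7+8A8PDwAPHx8QDy8vIA8/PzAPT09AD19fUA9vb2APf39wD4+PgA+fn5APr6+gD7+/sA/Pz8AP39/QD+/v4A////AKismJx0ZFxcXHikrKy81OiorIx4cGhgYGBskJysxMzknKCodFhcaFxkZGyAoLzI4JCUoJh0SFBQXFxQVHyglLSQlJiYeFxISExISFBkZHCkkJCYmIyUWEhISExcSExYjJCQpLCQjHxoWExQRDRANGyQkJSQjJSUhGhINCAgQDBgmJygjIyMoJiIRCAcHCAkMJiUjJCgnJyUkGAgIBwcJDCkrJygrLi4sKSMLCAoHBwgrLCsqLTAxJCAgDAcJBwcHMTM4NDEwNTQxLxMHCgcHBzIyNTY4NDQvLC8dBwwIBwc5NzQwMDEyLyosHQYOCQgHPDo1NC4tKysqLB8FDA4NEA="/>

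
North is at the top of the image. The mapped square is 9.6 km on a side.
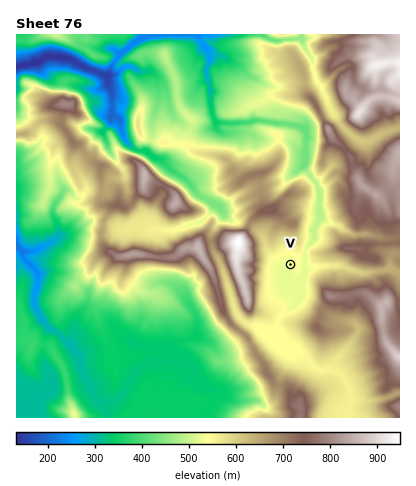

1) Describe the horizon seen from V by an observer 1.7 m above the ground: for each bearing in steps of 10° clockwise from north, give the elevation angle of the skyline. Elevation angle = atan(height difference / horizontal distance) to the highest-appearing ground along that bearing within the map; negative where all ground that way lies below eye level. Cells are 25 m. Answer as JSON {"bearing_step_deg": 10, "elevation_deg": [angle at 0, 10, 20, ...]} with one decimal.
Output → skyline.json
{"bearing_step_deg": 10, "elevation_deg": [9.5, 8.2, 5.4, 4.4, 6.4, 6.3, 6.0, 8.5, 7.2, 5.0, 4.6, 7.5, 9.5, 12.4, 7.8, 6.6, 6.4, 3.5, 3.7, 3.6, 3.7, 4.2, 7.5, 13.6, 14.9, 15.4, 15.5, 15.8, 16.7, 17.0, 15.0, 6.9, 6.5, 7.9, 8.8, 8.5]}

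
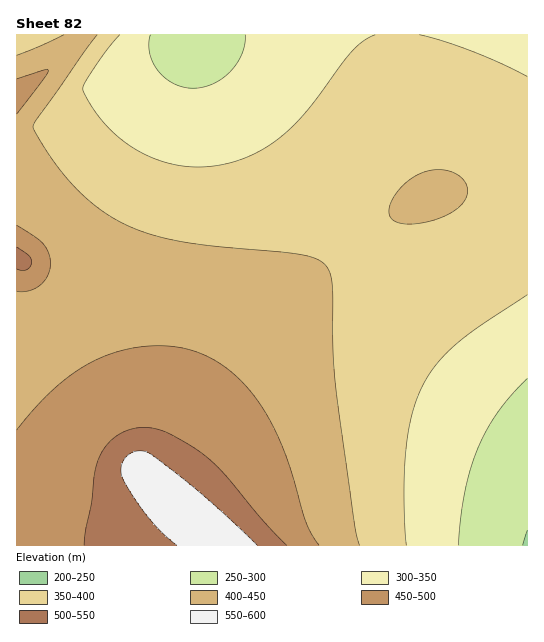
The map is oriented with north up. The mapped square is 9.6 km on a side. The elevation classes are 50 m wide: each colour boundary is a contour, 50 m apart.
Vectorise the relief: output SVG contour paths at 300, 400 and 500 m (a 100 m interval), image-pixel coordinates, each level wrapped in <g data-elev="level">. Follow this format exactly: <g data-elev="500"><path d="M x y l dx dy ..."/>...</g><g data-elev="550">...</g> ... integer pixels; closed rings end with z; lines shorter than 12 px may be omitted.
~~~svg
<g data-elev="300"><path d="M458 545l7-52 5-22 7-22 9-18 12-19 13-17 16-17"/><path d="M245 35l0 9-3 10-5 10-7 8-17 12-10 3-10 1-10-1-9-3-8-5-8-8-5-8-3-10-1-10 2-8"/></g><g data-elev="400"><path d="M360 545l-6-22-18-130-3-41-1-67-2-12-4-7-8-6-15-5-118-13-31-7-27-10-26-15-24-21-23-27-20-32-1-3 2-6 62-86"/><path d="M406 224l13-1 14-3 12-4 11-7 7-6 4-8 0-8-3-7-11-8-15-2-15 2-14 8-14 15-4 8-2 8 1 5 3 4 5 3z"/><path d="M64 35l-47 20"/></g><g data-elev="500"><path d="M287 545l-26-26-36-45-18-16-16-12-22-13-14-4-12-2-13 2-12 6-10 9-8 11-5 17-3 29-6 30-2 14"/><path d="M17 269l5 2 5-2 4-4 1-4-3-6-12-8"/></g>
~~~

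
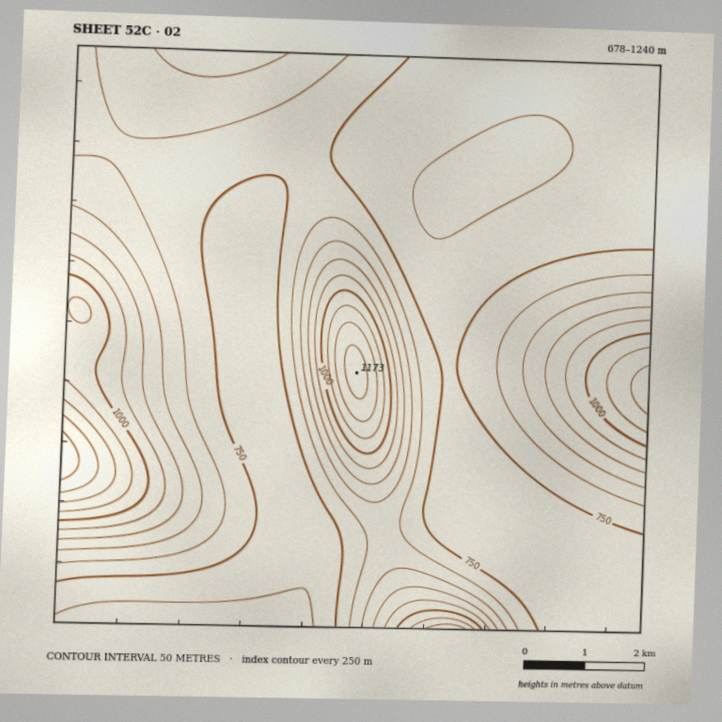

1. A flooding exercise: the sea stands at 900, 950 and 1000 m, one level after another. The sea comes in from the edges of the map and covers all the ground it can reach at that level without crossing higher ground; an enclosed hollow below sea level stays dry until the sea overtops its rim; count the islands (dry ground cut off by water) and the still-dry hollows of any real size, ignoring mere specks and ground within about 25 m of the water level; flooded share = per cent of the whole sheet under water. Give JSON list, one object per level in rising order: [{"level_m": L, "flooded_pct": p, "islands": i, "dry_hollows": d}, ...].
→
[{"level_m": 900, "flooded_pct": 83, "islands": 1, "dry_hollows": 0}, {"level_m": 950, "flooded_pct": 88, "islands": 1, "dry_hollows": 0}, {"level_m": 1000, "flooded_pct": 92, "islands": 1, "dry_hollows": 0}]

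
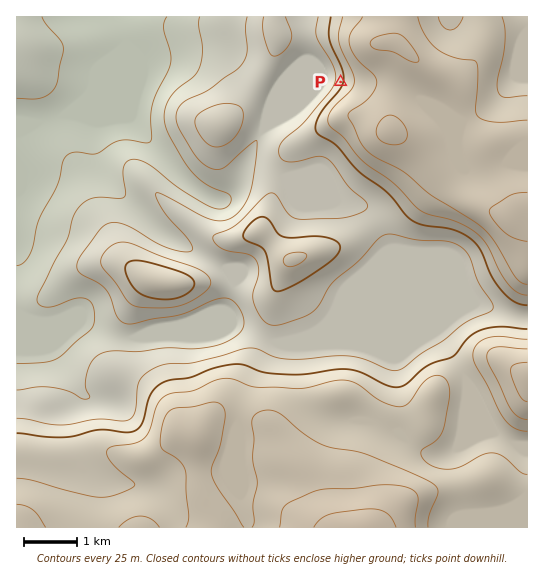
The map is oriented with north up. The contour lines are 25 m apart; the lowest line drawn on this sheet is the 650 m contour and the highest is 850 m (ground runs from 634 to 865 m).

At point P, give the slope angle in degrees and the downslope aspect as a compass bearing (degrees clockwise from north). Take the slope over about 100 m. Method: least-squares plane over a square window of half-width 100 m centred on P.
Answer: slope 9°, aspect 284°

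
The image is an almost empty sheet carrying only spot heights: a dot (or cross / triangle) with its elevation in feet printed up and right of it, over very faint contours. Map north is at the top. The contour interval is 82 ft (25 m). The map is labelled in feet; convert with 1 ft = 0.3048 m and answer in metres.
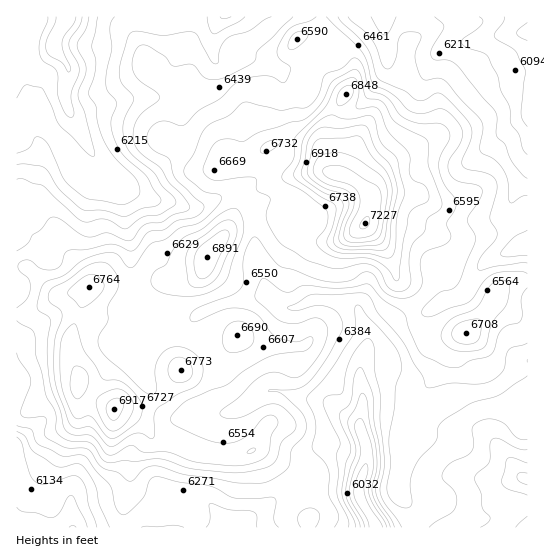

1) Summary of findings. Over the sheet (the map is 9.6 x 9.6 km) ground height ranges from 1780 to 2205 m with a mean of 1965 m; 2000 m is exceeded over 28.5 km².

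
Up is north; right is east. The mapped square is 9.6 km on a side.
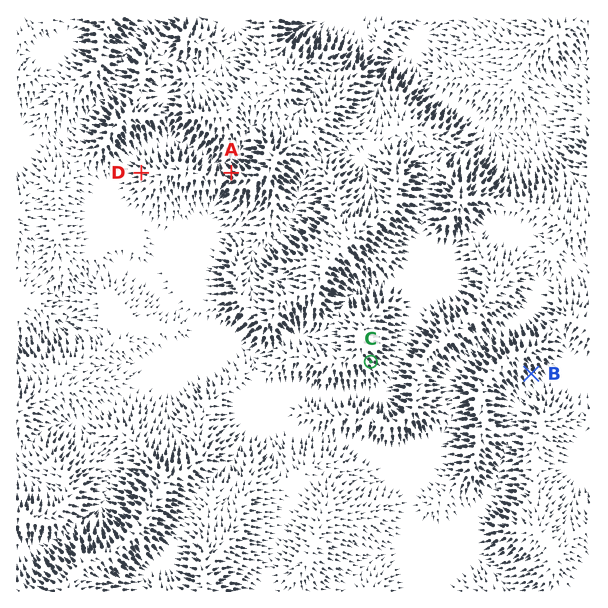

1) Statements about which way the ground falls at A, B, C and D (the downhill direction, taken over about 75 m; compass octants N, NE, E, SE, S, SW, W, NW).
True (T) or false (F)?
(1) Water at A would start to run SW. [F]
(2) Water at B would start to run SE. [T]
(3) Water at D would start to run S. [F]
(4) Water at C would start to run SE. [T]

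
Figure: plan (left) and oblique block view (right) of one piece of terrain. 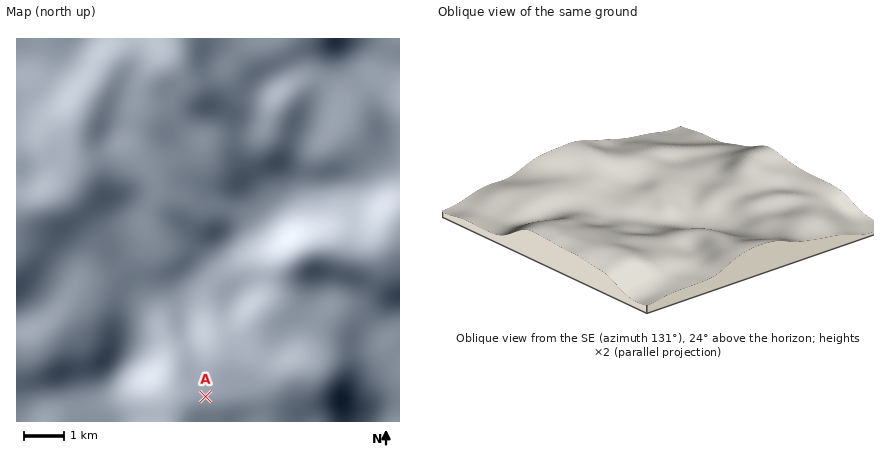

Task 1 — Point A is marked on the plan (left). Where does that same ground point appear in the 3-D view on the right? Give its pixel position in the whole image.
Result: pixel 559 230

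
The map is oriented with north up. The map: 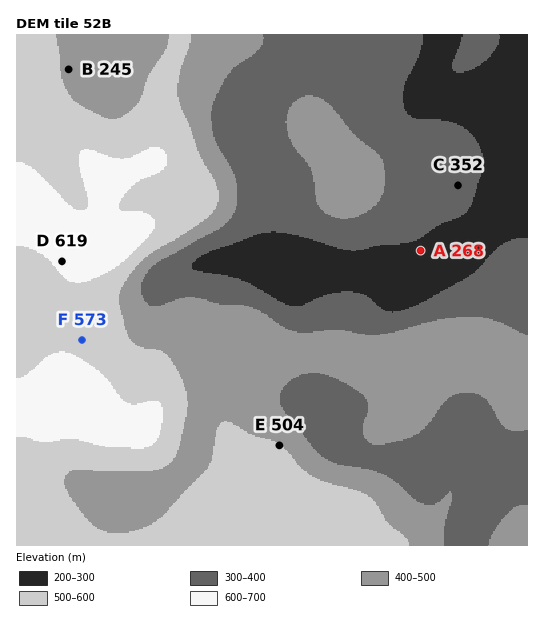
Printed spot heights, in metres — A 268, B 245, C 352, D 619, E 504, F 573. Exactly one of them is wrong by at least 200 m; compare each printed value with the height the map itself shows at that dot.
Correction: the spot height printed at B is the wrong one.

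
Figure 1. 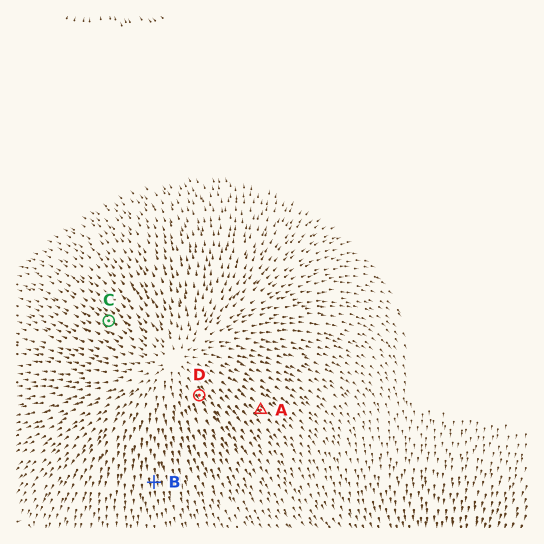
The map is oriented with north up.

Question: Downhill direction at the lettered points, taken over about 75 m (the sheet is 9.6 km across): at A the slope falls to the SE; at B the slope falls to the S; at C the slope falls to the NW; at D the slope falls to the SE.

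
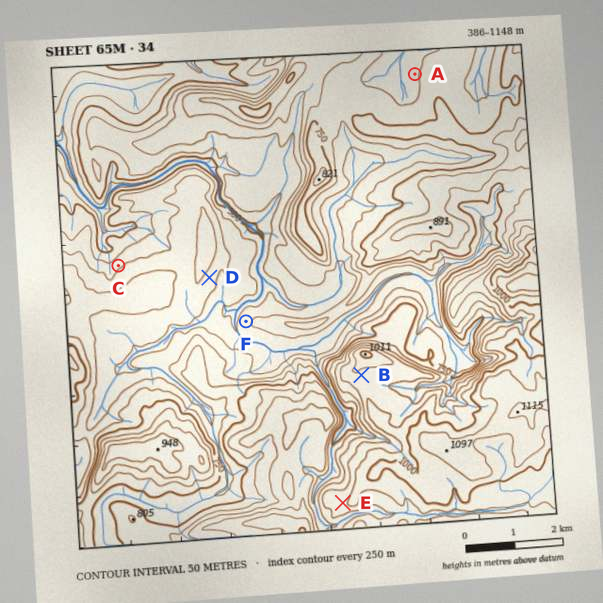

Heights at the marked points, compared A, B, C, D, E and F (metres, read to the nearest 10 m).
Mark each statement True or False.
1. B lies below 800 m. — False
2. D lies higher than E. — False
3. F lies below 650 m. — True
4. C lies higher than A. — False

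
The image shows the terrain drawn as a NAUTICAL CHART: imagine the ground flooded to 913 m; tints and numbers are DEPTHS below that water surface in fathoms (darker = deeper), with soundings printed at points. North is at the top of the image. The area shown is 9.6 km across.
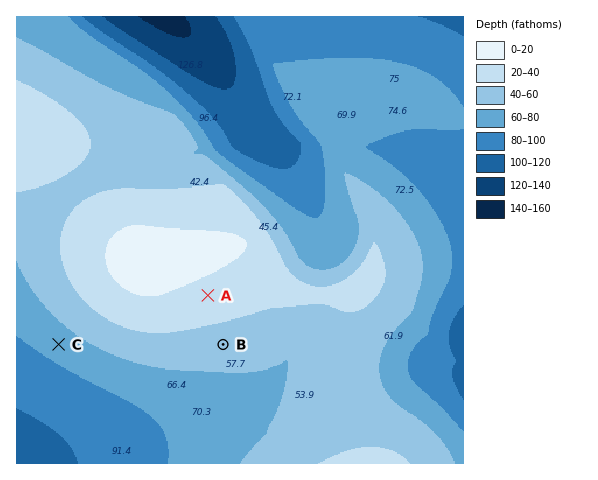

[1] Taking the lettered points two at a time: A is higher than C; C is lower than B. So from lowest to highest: C B A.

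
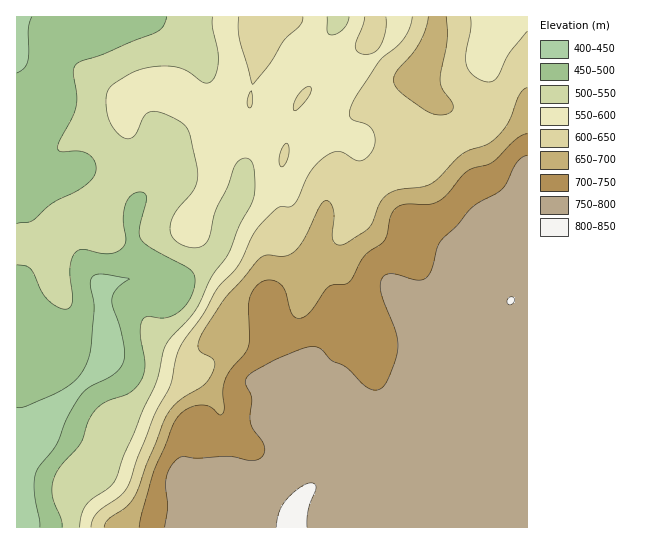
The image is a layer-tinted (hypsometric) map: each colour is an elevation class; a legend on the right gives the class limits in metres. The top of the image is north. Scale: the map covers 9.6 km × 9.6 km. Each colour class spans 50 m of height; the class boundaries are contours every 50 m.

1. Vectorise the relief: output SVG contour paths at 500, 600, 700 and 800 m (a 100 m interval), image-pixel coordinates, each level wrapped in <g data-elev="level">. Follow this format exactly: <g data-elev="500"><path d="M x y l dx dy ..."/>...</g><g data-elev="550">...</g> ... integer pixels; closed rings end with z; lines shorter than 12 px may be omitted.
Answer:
<g data-elev="500"><path d="M17 265l9 1 5 4 11 22 8 10 11 6 8 0 3-7-2-31 1-9 3-7 7-4 26 4 8-2 7-3 4-8-3-22 2-14 6-10 10-3 4 1 1 5-6 29-1 7 2 5 11 10 37 19 4 5 2 5-1 9-3 10-5 8-7 7-12 5-20 0-4 2-2 6-1 9 5 32-4 15-11 12-24 9-11 8-6 11-8 22-25 30-3 10-1 11 2 8 7 17 1 8"/><path d="M167 17l-4 9-6 6-55 23-21 6-6 4-2 8 4 22-1 12-4 11-13 24-1 7 3 3 18-1 10 3 6 9 0 11-4 6-7 6-31 17-20 18-16 3"/></g><g data-elev="600"><path d="M280 166l3 0 5-8 1-9-2-6-2 1-4 7-2 8z"/><path d="M294 110l1 1 3-2 9-10 4-8-1-5-5 2-7 7-4 8z"/><path d="M248 107l3 0 1-4-1-12-4 9z"/><path d="M527 31l-18 23-12 24-6 4-6-1-13-7-6-11 0-11 5-25-1-10"/><path d="M239 17l0 22 14 45 17-21 15-24 16-14 2-8"/><path d="M365 17l-10 29 3 6 8 2 9-2 6-7 5-15 0-13"/><path d="M412 17l-2 10-5 10-7 8-19 17-22 33-7 14 0 6 1 4 16 6 6 6 2 11-3 9-6 7-5 3-6-1-16-9-6 1-7 4-8 7-7 8-17 33-4 3-12 1-21 21-18 36-22 24-14 25-23 33-4 12-5 26-17 32-27 70-8 10-22 16-4 6-2 8"/></g><g data-elev="700"><path d="M527 134l-5 1-7 5-24 23-18 5-6 3-20 23-9 8-11 3-22-1-8 3-6 8-4 20-4 7-18 14-15 25-5 3-11 1-5 2-17 23-7 7-7 1-5-3-8-25-7-8-11-2-5 2-5 4-5 7-3 9 0 44-4 7-14 16-6 10-2 12 1 16-1 6-4 2-9-8-11-2-12 4-10 9-24 55-14 54"/></g><g data-elev="800"><path d="M307 527l1-18 8-20-1-4-2-2-6 1-6 3-15 13-7 13-3 14"/><path d="M509 305l5-3 1-3-2-2-3 0-3 2 0 4z"/></g>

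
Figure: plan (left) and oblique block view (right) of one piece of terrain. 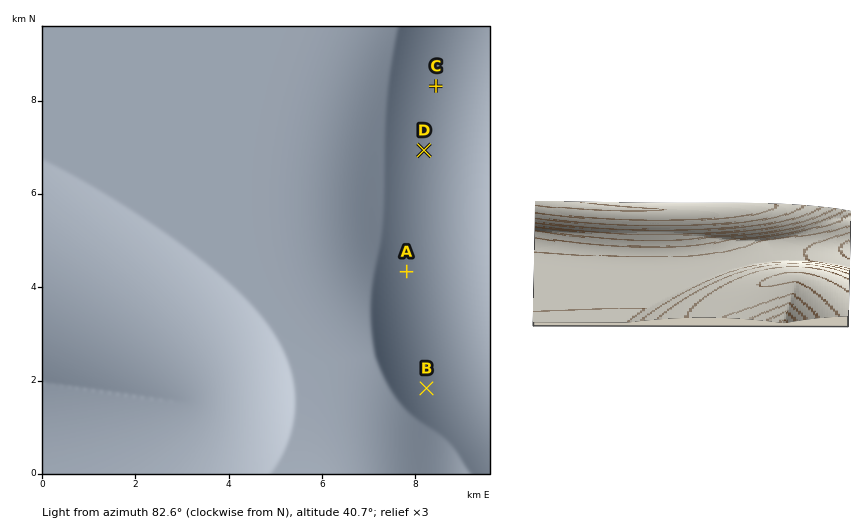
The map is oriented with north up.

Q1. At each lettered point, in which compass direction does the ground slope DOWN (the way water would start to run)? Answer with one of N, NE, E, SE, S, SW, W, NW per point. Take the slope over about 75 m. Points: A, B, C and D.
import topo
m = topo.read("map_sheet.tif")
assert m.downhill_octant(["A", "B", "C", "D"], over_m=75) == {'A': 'W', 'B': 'SW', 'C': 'W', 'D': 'W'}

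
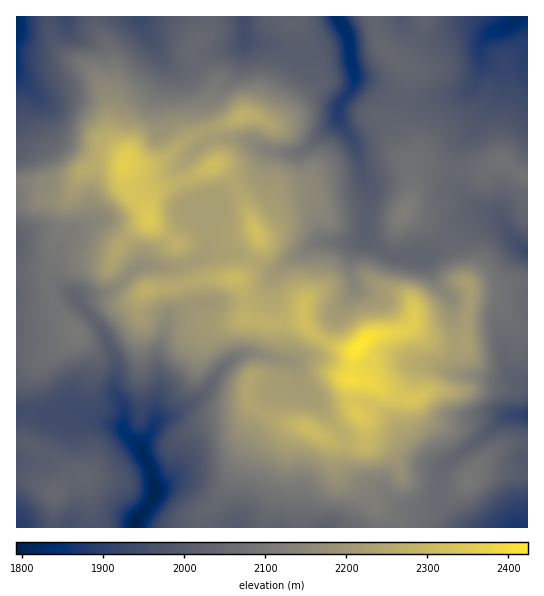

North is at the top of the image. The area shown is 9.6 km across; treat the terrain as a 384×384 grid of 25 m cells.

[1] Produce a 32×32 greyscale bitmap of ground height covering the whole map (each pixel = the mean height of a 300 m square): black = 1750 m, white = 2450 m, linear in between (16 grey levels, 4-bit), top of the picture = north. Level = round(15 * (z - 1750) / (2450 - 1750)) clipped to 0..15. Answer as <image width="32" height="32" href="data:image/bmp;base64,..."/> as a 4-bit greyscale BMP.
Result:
<image width="32" height="32" href="data:image/bmp;base64,Qk12AgAAAAAAAHYAAAAoAAAAIAAAACAAAAABAAQAAAAAAAACAAATCwAAEwsAABAAAAAAAAAAAAAAABEREQAiIiIAMzMzAERERABVVVUAZmZmAHd3dwCIiIgAmZmZAKqqqgC7u7sAzMzMAN3d3QDu7u4A////ADRVVTE1ZmVmZmZnd3dlVDNFZVVCE1ZmZ3d3eId3dmVDVmZlVBJFZ3d4iZiIh3d2VVZmZlMjRWeIiJmZmZdnd2VVVVVCJEV4iZqqq7qXdmdlVVVUMjRWeZqru7y6qYdmZlRERCM0Vnmqu8u8y7qYdVREREQ0NFZ5qqqrzczLqHZUVVRURUVmeaqqq93dzLqXZWZlVUZWd3iqqqzu3Mupl2ZndmZXZ4mHmZms3ty7qqhmZ3d2aIiZmZqqvN7tzLqoZmd3domZmqu7vMu83dy6p3dnd2iaqZqru7zKqrvMqah3Z3Z4m7qqq7u7ypmqy5mod2d3iZqqu7y6qqqZmZiJqHdneJqpmqqruqmZiHdmeIdmZ3iKuqu6qruph3ZmZmZmVGeIiavLuqrMqYd2Z3dmZlV4iIms26qqu6mIdmeHZmVWiZqazMuqqrqpmHZnh2ZmZoiaq8zLu7uqqZhlVndmZmd3irvdy7vLqZiIZWZ3Zmd3Znir3LuqupiHd1Vnd2ZmdlZnq7uqqqqZmGVFZmZmVmVVV5qpmZmruql0RWZmZVVVRFaJmIiIiamYZDVmZlVVRDRWiYh3d4iId2UzVmZVREQ0VoiHZmZ3ZmZlM1ZmZURDNFZ3dlVmZVZlVTNmZlUzQyRVZmVVZmVVVlUkZmZUMjMkRFZURWZlVWZTJWZWVDMi"/>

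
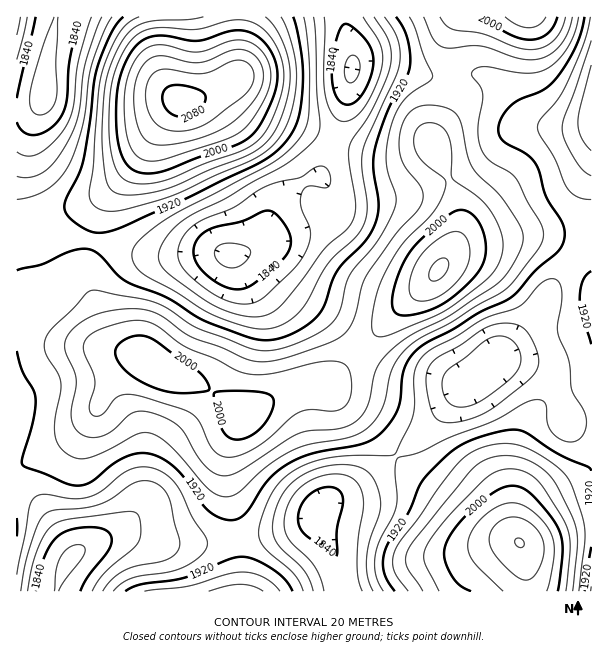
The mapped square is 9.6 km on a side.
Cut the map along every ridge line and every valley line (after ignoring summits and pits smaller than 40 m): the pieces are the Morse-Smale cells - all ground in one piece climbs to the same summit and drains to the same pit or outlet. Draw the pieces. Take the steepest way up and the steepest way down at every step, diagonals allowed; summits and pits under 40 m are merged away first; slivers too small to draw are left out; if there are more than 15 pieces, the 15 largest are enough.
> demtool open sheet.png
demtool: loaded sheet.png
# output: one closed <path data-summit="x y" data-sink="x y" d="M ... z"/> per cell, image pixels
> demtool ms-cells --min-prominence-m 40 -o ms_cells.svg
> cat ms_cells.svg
<path data-summit="156 366" data-sink="71 558" d="M30 316l-14 7 0 141 56 88 2 2 24-13 24-6 18 1 19 6 15 2 44-2 18-2 0-9-10-54 0-21 6-21 12-19-37-28-12-6-25-8-32-19-81-17-15-8z"/><path data-summit="182 101" data-sink="44 93" d="M237 16l-180 0-9 40-5 42-10 10-17 3 0 125 46-1 28 6 8-29 6-12 32-38 21-34 18-23 5-3 26-6 25-14 5-5z"/><path data-summit="156 366" data-sink="230 255" d="M95 241l-4 1-3 9-3 30 24 60 14 9 21 8 26 16 25 8 12 6 35 27 48-25 13-5 21-1 6-4 30-29-27-29-45-32-24-29-12-8-21 3-9-3-66 3-19-3z"/><path data-summit="438 270" data-sink="230 255" d="M336 140l-4 3-12 33-24 10-12 8-13 18-7 28-7 7-13 5 14 4 30 34 36 24 36 36 24-26 55-54 18-31 3-24-6-24-22-46-7 0-24 7-24 0z"/><path data-summit="182 101" data-sink="230 255" d="M233 80l-27 16-26 6-5 3-18 23-21 34-32 38-10 25-2 16 64 15 38-3 45 1 18-7 7-7 7-28 13-18 12-8 24-10 14-36-77-32-16-15z"/><path data-summit="519 543" data-sink="494 363" d="M509 361l-12 0-18 17-12 7-31 35-39 38 17 17 35 24 28 27 18 9 23 6 4-14 7-15 10-12 21-13 32-14 0-51-25 0-7-24-10-18-16-12z"/><path data-summit="438 270" data-sink="591 113" d="M482 74l-15 0-16 4-1 26-17 33 1 13 20 41 6 24-3 24-7 15 2 0 9-7 15-5 33-4 30 0 22 9 15 11 16-16 0-117-11 2-30 0-18-5-11-9-11-17-14-14z"/><path data-summit="519 543" data-sink="318 510" d="M396 456l-28 24-17 10-21 9-12 11 1 15 17 30 7 36 184 1-1-25-4-22-7-5-20-5-18-9-28-27-35-24z"/><path data-summit="438 270" data-sink="494 363" d="M539 238l-30 0-33 4-18 6-8 7-17 23-49 46-23 27 19 15 22 8 35 4 19 6 14 0 19-16 41-45 12-17 14-25 20-23-15-11z"/><path data-summit="156 366" data-sink="318 510" d="M320 384l-17 1-21 7-36 22-8 9-6 12-6 21 0 21 11 63 33-5 38-12 18-21 33-16 37-30-17-22-17-18-18-13-15-15z"/><path data-summit="528 17" data-sink="591 113" d="M591 16l-132 0-9 22 0 36 2 4 30-4 10 5 19 17 11 17 11 9 18 5 30 0 10-3z"/><path data-summit="182 101" data-sink="353 69" d="M342 16l-103 0-1 56-4 11 7 10 16 15 76 31 9-19 10-46 0-24-8-32z"/><path data-summit="239 591" data-sink="71 558" d="M131 535l-24 3-32 15-8 10-6 12-5 16 183 1 2-2-1-35-2-13-2-2-18 2-44 2-15-2z"/><path data-summit="438 270" data-sink="353 69" d="M381 64l-24 0-5 4-6 36-12 36 43 12 24 0 24-7 7 0 1-8 17-33 1-26-25-2z"/><path data-summit="182 101" data-sink="494 363" d="M576 259l-20 22-20 34-40 45 25 4 13 4 12 8 8 10 6 12 7 24 25-2 0-142z"/>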